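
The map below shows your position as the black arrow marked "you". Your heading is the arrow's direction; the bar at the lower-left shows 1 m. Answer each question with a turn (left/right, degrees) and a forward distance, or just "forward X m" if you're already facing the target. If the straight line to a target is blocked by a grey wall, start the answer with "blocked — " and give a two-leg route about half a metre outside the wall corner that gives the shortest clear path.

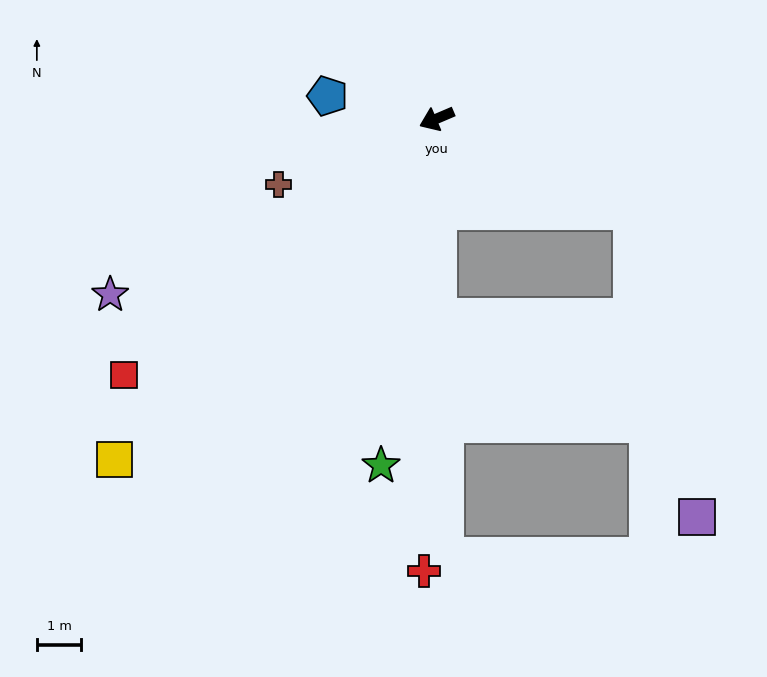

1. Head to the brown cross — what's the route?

forward 3.9 m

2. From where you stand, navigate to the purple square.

blocked — turn left 132°, forward 4.9 m, then turn right 53°, forward 7.1 m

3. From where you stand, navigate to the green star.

turn left 58°, forward 7.9 m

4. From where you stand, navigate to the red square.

turn left 16°, forward 9.1 m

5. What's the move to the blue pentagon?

turn right 35°, forward 2.5 m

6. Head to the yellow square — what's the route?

turn left 24°, forward 10.6 m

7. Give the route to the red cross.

turn left 65°, forward 10.2 m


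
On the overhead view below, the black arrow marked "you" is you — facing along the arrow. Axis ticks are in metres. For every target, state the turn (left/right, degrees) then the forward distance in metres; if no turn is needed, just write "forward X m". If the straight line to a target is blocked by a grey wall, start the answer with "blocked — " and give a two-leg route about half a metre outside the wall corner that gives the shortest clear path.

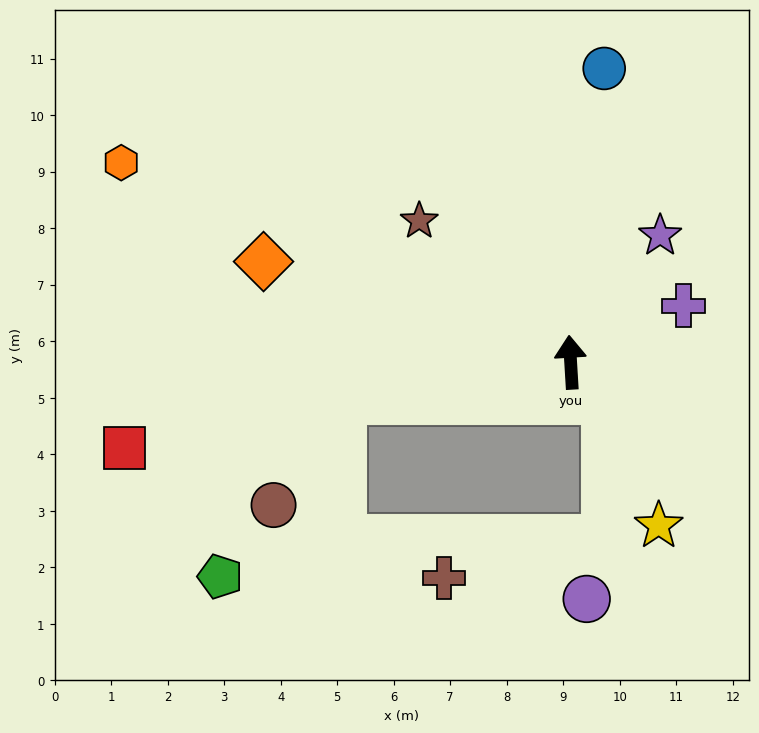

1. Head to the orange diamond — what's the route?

turn left 68°, forward 5.7 m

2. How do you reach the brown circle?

blocked — turn left 96°, forward 4.1 m, then turn left 47°, forward 2.2 m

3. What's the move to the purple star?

turn right 39°, forward 2.7 m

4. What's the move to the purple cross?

turn right 67°, forward 2.2 m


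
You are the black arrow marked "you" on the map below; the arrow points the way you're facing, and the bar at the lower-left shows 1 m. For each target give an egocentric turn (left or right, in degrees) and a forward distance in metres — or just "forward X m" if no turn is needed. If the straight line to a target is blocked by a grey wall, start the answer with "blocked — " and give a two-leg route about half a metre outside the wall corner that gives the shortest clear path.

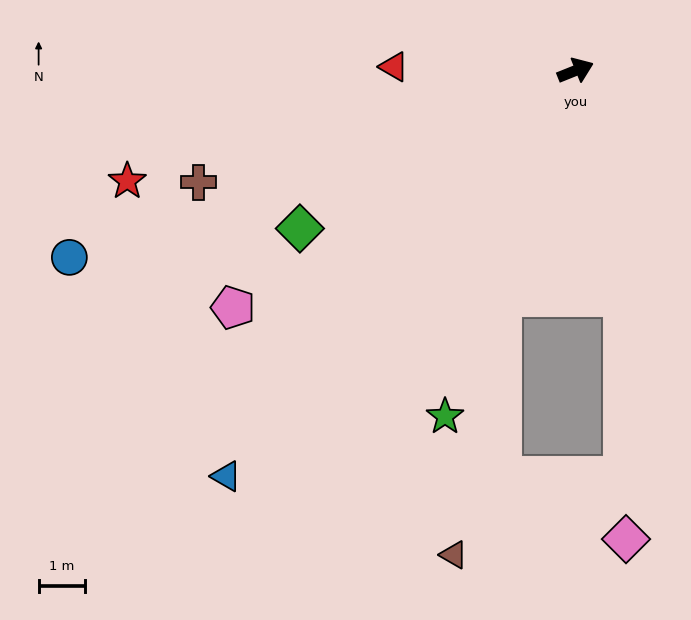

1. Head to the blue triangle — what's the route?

turn right 153°, forward 11.4 m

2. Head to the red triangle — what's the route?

turn left 157°, forward 3.9 m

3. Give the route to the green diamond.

turn right 172°, forward 6.8 m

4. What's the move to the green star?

turn right 133°, forward 7.9 m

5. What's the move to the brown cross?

turn left 175°, forward 8.4 m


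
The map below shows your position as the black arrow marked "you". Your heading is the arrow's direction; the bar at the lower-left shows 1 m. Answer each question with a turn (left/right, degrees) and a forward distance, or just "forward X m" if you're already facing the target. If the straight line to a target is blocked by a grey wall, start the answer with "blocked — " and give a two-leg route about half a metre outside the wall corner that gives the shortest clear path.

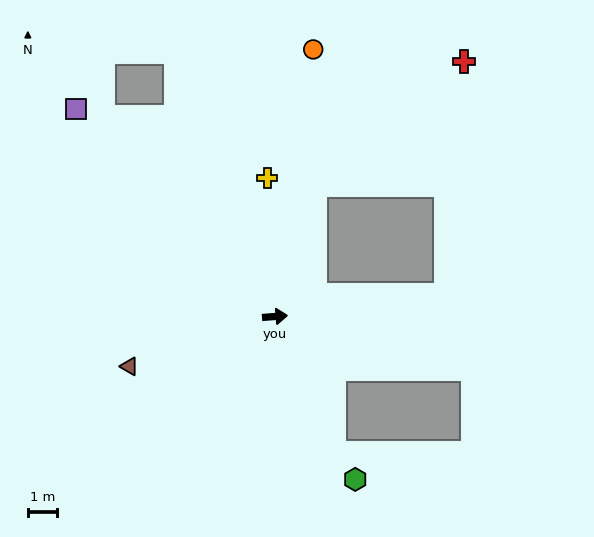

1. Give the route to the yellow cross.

turn left 89°, forward 4.8 m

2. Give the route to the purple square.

turn left 129°, forward 10.0 m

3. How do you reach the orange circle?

turn left 77°, forward 9.4 m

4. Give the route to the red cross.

blocked — turn left 69°, forward 4.8 m, then turn right 34°, forward 6.7 m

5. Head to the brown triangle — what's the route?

turn right 166°, forward 5.3 m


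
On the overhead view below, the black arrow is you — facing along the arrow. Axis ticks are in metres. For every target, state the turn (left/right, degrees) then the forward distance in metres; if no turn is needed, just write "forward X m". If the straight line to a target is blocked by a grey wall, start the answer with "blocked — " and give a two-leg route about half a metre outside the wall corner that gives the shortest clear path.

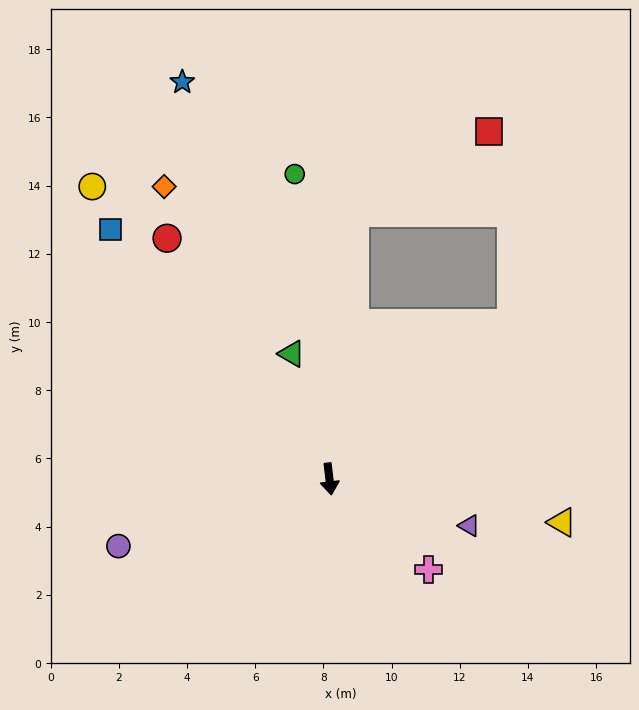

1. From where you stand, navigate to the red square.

blocked — turn left 168°, forward 7.8 m, then turn right 54°, forward 4.6 m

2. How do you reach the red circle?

turn right 153°, forward 8.5 m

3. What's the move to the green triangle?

turn right 170°, forward 3.8 m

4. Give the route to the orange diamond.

turn right 157°, forward 9.9 m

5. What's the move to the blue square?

turn right 146°, forward 9.7 m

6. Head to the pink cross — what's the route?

turn left 41°, forward 3.9 m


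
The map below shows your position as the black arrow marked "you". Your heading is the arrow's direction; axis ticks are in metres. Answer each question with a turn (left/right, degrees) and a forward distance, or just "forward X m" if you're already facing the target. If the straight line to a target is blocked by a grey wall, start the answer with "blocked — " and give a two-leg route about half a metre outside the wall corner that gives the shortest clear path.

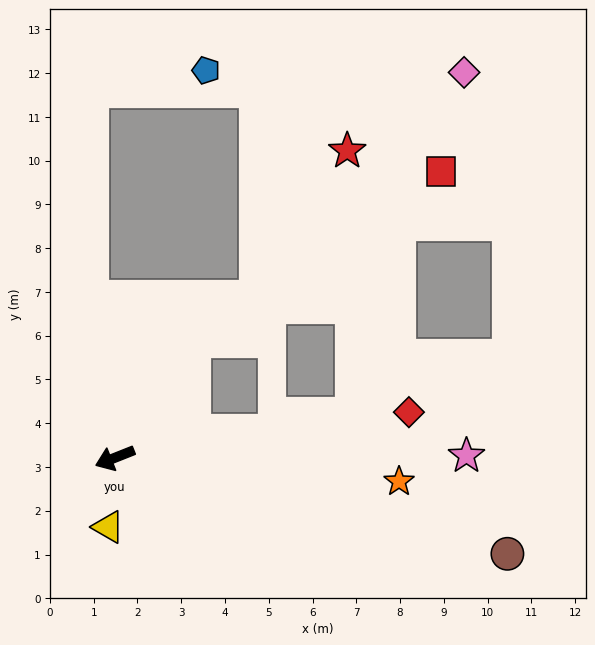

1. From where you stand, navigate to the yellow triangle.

turn left 63°, forward 1.6 m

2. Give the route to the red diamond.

turn left 167°, forward 6.8 m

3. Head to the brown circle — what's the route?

turn left 145°, forward 9.2 m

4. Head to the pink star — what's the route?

turn left 159°, forward 8.0 m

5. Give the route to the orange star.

turn left 154°, forward 6.5 m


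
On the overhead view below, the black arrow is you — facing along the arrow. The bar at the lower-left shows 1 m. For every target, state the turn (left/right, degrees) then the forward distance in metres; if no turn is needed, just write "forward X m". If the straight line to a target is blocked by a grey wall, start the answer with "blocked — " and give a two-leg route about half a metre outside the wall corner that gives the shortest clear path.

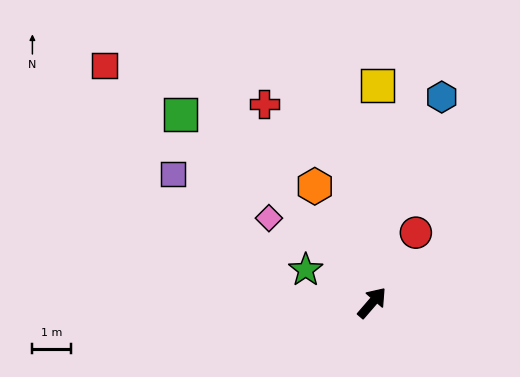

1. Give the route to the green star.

turn left 104°, forward 1.9 m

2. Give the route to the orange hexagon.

turn left 67°, forward 3.3 m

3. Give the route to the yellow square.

turn left 39°, forward 5.6 m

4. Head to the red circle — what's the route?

turn left 9°, forward 2.1 m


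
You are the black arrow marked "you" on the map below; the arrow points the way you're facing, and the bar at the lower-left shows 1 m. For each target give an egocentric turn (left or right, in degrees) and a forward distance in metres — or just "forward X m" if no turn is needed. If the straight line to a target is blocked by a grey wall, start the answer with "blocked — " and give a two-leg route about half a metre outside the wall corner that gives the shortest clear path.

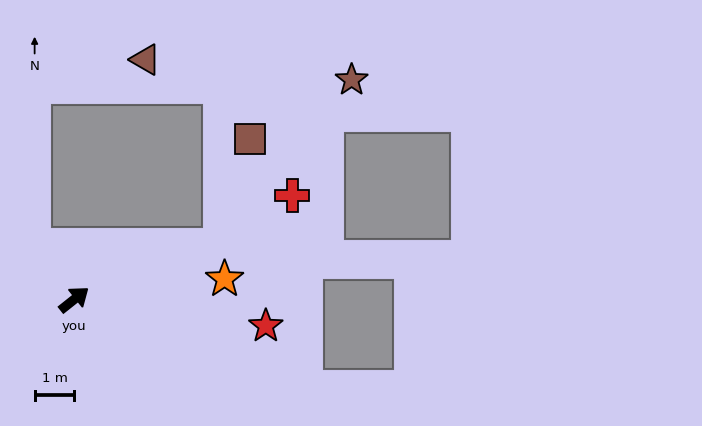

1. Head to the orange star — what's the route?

turn right 31°, forward 3.8 m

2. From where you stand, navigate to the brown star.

blocked — turn right 18°, forward 3.9 m, then turn left 31°, forward 5.3 m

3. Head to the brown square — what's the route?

blocked — turn right 18°, forward 3.9 m, then turn left 54°, forward 2.8 m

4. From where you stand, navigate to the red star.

turn right 46°, forward 4.9 m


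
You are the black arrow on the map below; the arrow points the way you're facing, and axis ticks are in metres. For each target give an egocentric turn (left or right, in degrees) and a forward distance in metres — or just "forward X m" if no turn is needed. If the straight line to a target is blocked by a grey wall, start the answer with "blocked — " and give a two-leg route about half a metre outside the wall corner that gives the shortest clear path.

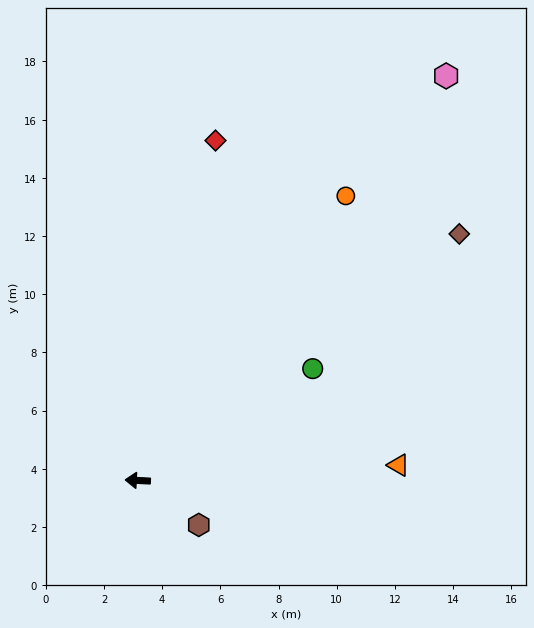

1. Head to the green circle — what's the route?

turn right 145°, forward 7.1 m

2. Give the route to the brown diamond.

turn right 140°, forward 13.9 m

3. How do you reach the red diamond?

turn right 100°, forward 12.0 m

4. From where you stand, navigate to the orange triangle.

turn right 174°, forward 9.0 m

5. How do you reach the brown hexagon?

turn left 147°, forward 2.6 m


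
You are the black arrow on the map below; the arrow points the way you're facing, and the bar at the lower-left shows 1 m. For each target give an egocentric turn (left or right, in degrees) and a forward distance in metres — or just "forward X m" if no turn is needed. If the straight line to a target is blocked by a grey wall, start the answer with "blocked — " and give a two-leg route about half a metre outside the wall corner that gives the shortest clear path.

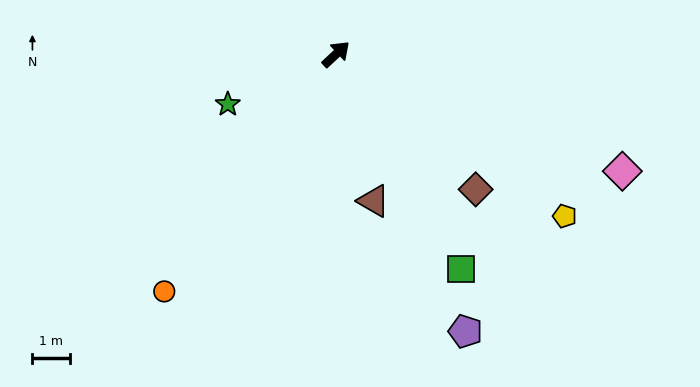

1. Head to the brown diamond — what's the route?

turn right 87°, forward 5.2 m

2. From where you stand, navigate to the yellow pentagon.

turn right 78°, forward 7.5 m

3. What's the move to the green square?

turn right 103°, forward 6.7 m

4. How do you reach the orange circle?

turn right 169°, forward 7.9 m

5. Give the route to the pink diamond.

turn right 65°, forward 8.3 m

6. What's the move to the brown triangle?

turn right 119°, forward 4.1 m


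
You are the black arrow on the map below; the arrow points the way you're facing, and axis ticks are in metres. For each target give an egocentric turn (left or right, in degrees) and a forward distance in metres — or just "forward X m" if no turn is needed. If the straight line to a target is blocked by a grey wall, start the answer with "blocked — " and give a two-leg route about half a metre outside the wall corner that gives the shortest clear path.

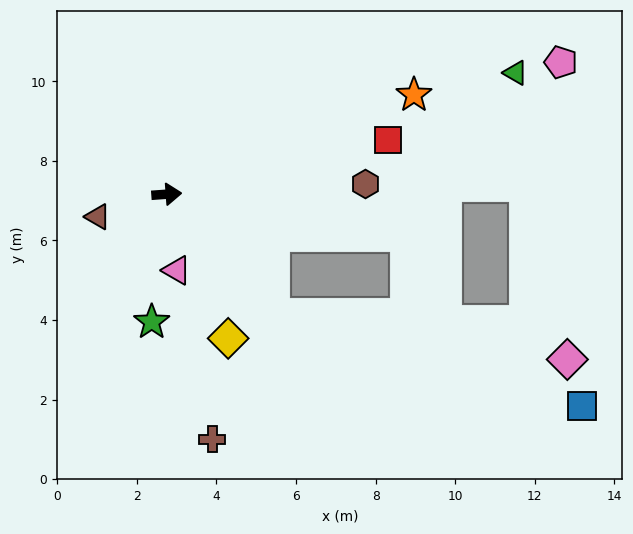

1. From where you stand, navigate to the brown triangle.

turn right 166°, forward 1.8 m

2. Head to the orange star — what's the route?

turn left 18°, forward 6.7 m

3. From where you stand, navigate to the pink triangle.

turn right 87°, forward 1.9 m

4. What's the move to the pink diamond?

blocked — turn right 53°, forward 4.0 m, then turn left 40°, forward 7.5 m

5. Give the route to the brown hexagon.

forward 5.0 m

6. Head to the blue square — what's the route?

blocked — turn right 53°, forward 4.0 m, then turn left 32°, forward 8.1 m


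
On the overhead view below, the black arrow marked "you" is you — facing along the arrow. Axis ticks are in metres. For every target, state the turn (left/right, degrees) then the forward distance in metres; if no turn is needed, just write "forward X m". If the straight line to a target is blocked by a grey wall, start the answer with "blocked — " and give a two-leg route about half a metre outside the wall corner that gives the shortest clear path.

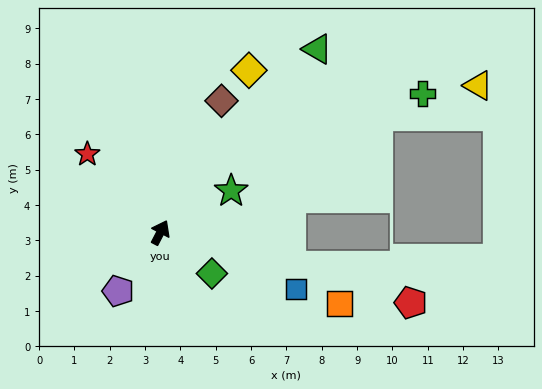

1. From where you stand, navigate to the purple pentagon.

turn left 172°, forward 2.0 m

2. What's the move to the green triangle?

turn right 13°, forward 6.8 m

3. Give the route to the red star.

turn left 71°, forward 3.0 m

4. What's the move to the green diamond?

turn right 101°, forward 1.9 m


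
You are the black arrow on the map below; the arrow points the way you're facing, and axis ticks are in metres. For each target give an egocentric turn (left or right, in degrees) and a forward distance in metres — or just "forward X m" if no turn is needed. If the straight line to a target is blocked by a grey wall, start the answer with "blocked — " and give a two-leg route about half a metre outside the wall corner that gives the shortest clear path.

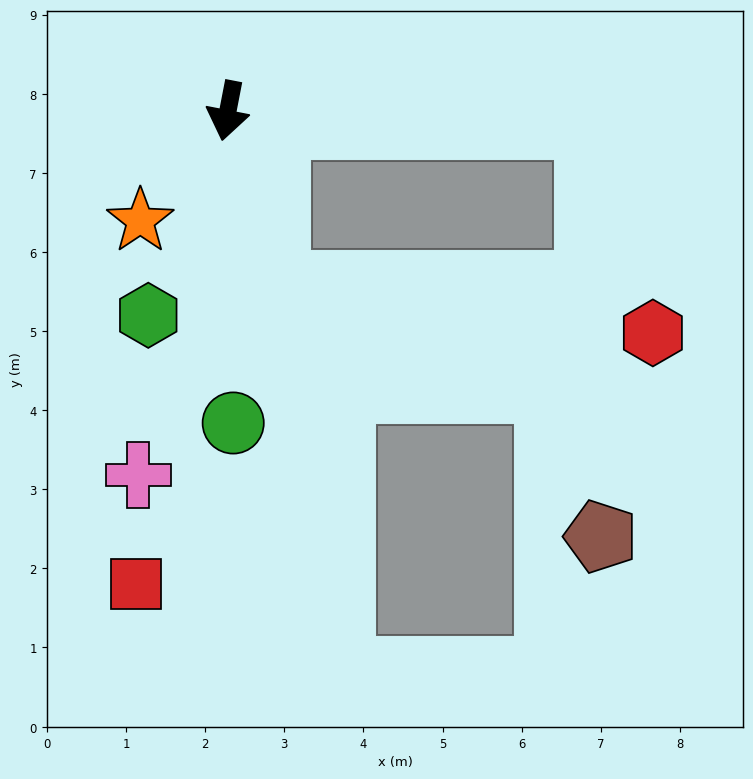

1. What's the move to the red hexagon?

blocked — turn left 26°, forward 2.3 m, then turn left 68°, forward 4.8 m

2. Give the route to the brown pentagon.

blocked — turn left 99°, forward 4.6 m, then turn right 86°, forward 5.2 m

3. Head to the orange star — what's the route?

turn right 28°, forward 1.8 m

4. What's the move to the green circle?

turn left 12°, forward 3.9 m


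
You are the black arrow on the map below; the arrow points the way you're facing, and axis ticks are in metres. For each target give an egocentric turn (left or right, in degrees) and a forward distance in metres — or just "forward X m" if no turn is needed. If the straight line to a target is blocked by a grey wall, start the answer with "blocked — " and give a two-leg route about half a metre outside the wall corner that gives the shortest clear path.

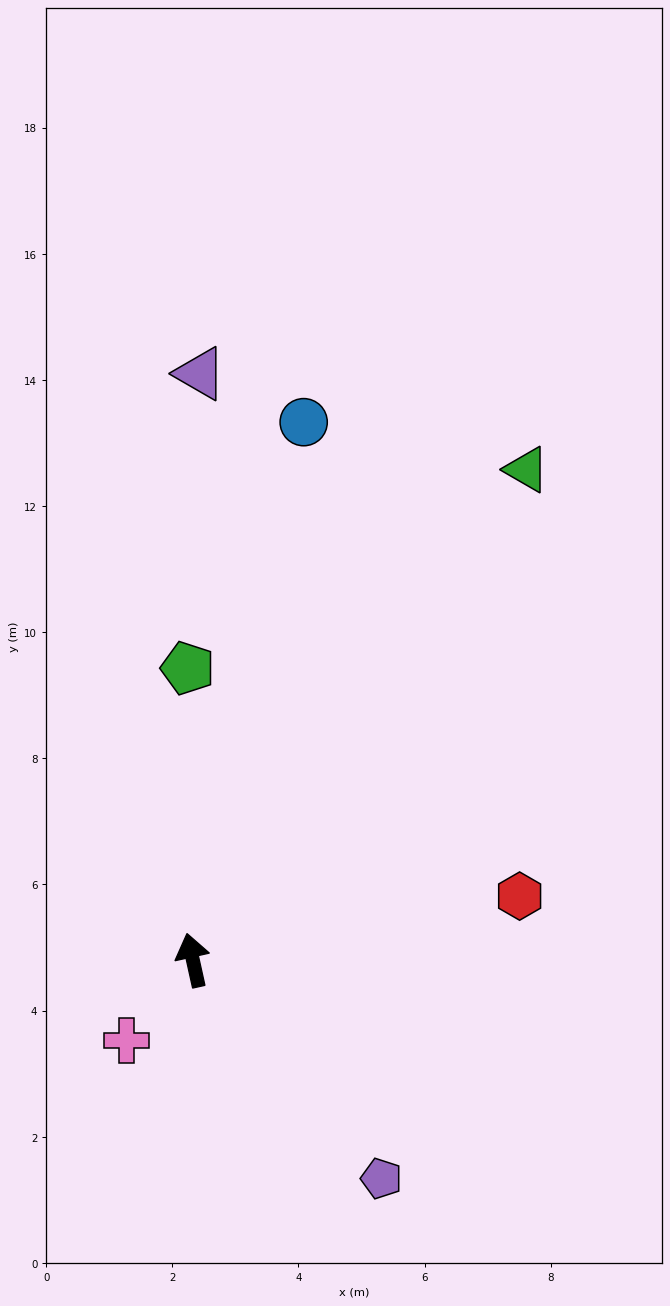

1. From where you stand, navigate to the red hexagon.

turn right 91°, forward 5.3 m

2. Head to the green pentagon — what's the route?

turn right 11°, forward 4.6 m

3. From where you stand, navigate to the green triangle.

turn right 47°, forward 9.4 m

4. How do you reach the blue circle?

turn right 24°, forward 8.7 m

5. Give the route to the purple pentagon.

turn right 152°, forward 4.6 m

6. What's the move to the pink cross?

turn left 128°, forward 1.7 m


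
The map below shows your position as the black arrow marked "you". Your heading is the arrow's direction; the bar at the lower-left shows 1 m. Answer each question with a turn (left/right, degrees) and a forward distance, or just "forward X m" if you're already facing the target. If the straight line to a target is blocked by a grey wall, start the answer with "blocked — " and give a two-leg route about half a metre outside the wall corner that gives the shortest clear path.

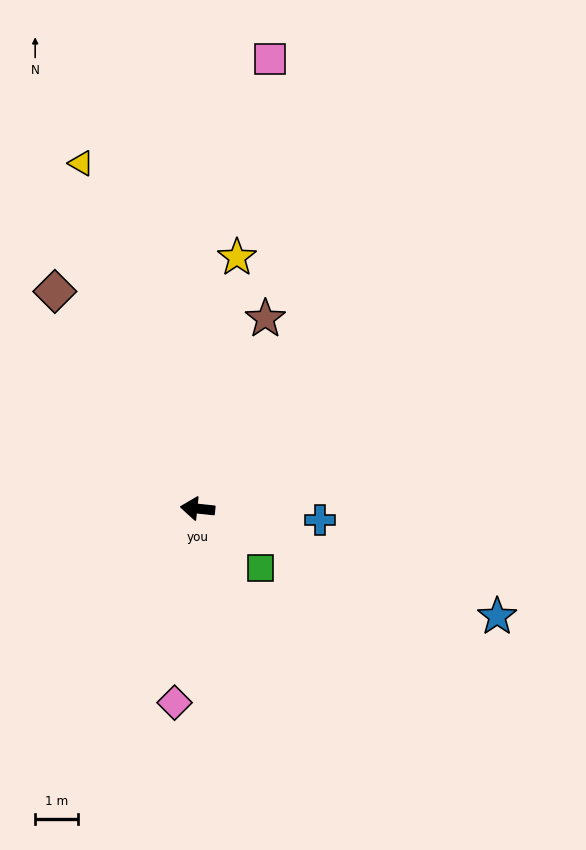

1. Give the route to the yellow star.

turn right 93°, forward 6.0 m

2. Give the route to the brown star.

turn right 104°, forward 4.7 m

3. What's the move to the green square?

turn left 143°, forward 2.0 m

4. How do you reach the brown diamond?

turn right 51°, forward 6.1 m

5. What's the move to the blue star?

turn left 166°, forward 7.5 m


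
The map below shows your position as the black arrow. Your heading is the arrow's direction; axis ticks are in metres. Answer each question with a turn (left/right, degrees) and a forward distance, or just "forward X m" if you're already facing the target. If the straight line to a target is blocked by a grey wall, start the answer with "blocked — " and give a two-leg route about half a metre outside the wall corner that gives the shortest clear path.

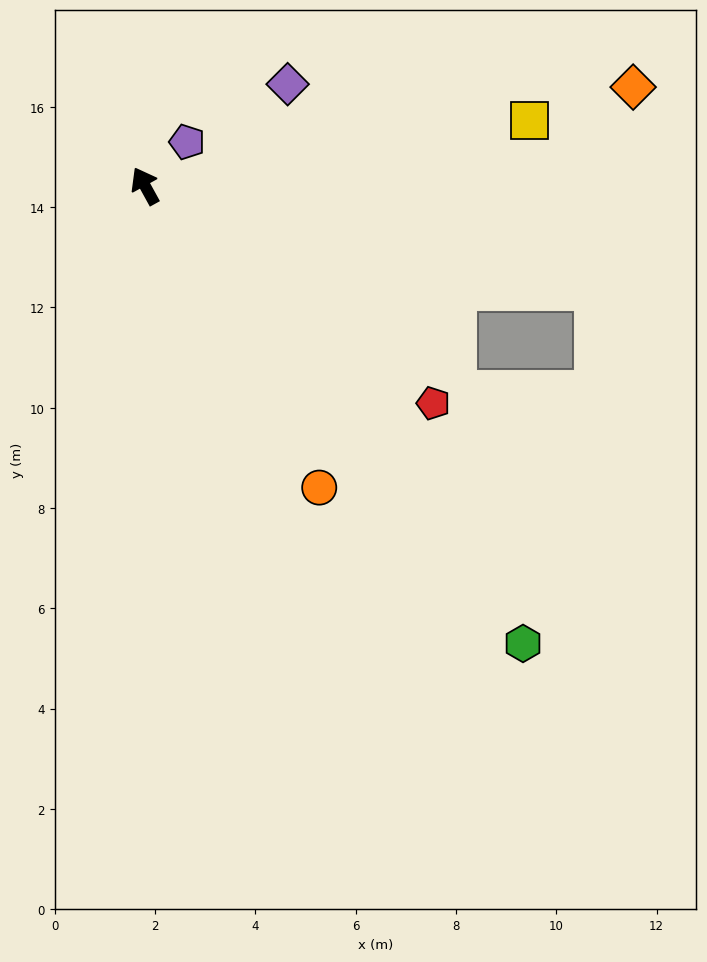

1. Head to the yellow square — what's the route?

turn right 109°, forward 7.8 m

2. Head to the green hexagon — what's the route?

turn right 169°, forward 11.8 m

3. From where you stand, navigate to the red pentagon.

turn right 156°, forward 7.2 m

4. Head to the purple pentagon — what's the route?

turn right 73°, forward 1.2 m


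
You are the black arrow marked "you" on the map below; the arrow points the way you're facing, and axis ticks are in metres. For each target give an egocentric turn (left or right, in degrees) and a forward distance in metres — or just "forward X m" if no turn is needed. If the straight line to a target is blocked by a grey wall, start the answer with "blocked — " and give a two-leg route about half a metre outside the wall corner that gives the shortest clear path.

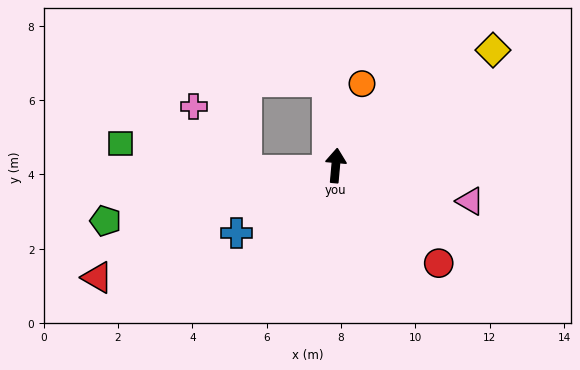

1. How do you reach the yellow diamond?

turn right 49°, forward 5.2 m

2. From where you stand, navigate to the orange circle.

turn right 13°, forward 2.3 m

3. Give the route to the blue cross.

turn left 129°, forward 3.2 m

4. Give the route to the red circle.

turn right 128°, forward 3.8 m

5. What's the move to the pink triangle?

turn right 100°, forward 3.7 m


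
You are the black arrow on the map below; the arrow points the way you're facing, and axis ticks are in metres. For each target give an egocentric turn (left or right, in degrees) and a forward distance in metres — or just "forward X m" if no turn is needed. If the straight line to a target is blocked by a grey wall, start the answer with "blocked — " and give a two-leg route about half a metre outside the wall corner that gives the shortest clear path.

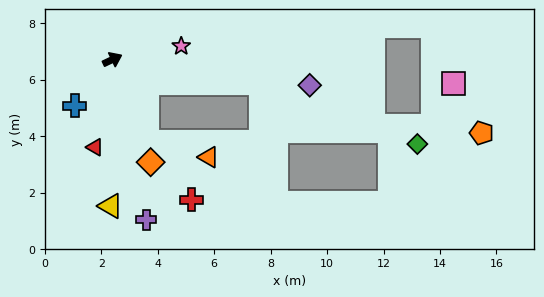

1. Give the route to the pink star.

turn right 14°, forward 2.5 m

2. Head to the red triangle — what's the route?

turn right 127°, forward 3.2 m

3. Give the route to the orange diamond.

turn right 95°, forward 3.9 m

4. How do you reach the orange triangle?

blocked — turn right 92°, forward 3.2 m, then turn left 53°, forward 2.2 m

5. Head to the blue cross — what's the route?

turn right 155°, forward 2.1 m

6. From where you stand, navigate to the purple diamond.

turn right 33°, forward 7.1 m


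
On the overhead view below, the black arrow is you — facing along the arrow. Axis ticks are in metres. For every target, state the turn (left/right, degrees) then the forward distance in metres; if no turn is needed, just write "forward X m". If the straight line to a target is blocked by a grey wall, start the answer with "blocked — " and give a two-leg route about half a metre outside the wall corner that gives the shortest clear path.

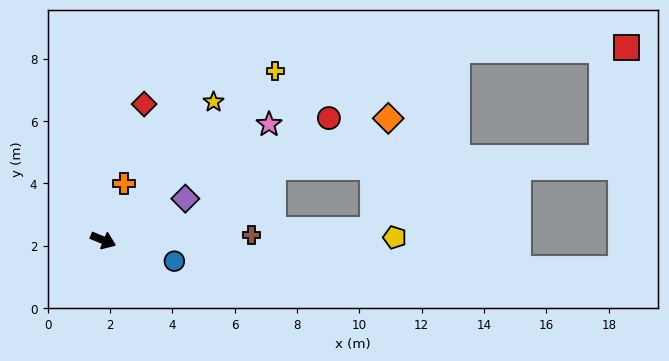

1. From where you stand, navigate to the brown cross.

turn left 24°, forward 4.8 m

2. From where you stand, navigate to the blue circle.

turn left 6°, forward 2.4 m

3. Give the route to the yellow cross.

turn left 67°, forward 7.8 m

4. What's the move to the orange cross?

turn left 92°, forward 1.9 m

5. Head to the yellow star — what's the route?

turn left 74°, forward 5.7 m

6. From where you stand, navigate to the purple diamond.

turn left 49°, forward 3.0 m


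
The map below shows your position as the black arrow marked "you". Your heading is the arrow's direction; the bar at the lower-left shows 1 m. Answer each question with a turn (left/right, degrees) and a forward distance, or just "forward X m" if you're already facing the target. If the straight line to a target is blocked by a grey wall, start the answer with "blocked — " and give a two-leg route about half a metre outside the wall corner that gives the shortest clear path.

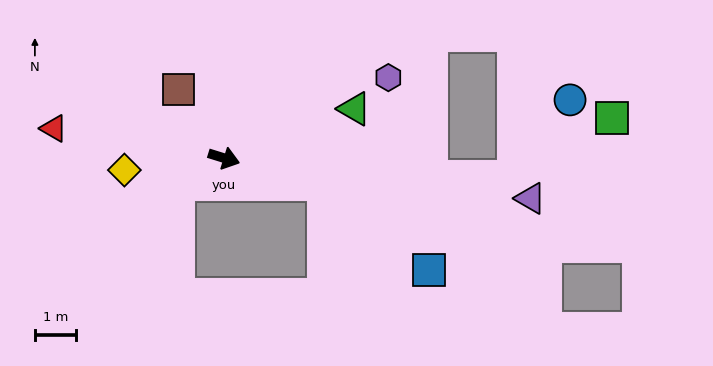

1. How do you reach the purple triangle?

turn left 10°, forward 7.6 m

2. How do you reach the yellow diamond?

turn right 156°, forward 2.5 m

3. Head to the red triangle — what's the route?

turn right 173°, forward 4.3 m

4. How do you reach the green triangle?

turn left 38°, forward 3.4 m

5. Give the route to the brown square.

turn left 141°, forward 2.0 m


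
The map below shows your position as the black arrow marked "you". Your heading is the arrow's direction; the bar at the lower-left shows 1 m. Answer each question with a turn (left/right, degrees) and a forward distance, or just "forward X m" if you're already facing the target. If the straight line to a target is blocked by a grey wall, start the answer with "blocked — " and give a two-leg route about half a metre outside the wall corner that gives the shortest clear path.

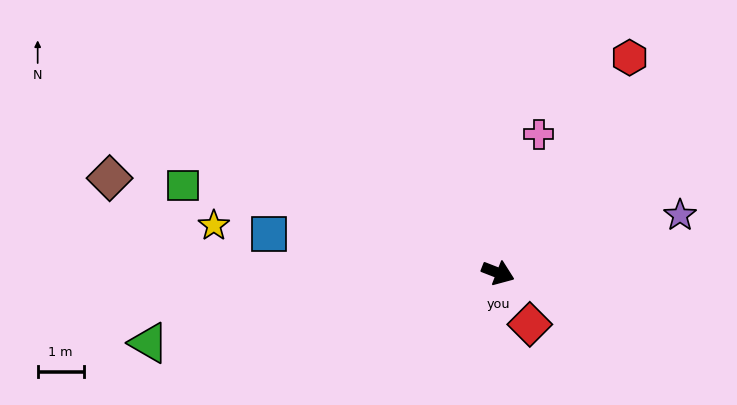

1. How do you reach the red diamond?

turn right 37°, forward 1.3 m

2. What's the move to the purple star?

turn left 39°, forward 4.2 m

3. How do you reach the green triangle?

turn right 147°, forward 7.8 m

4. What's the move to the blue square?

turn right 168°, forward 5.1 m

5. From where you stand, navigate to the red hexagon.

turn left 80°, forward 5.5 m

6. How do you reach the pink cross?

turn left 95°, forward 3.2 m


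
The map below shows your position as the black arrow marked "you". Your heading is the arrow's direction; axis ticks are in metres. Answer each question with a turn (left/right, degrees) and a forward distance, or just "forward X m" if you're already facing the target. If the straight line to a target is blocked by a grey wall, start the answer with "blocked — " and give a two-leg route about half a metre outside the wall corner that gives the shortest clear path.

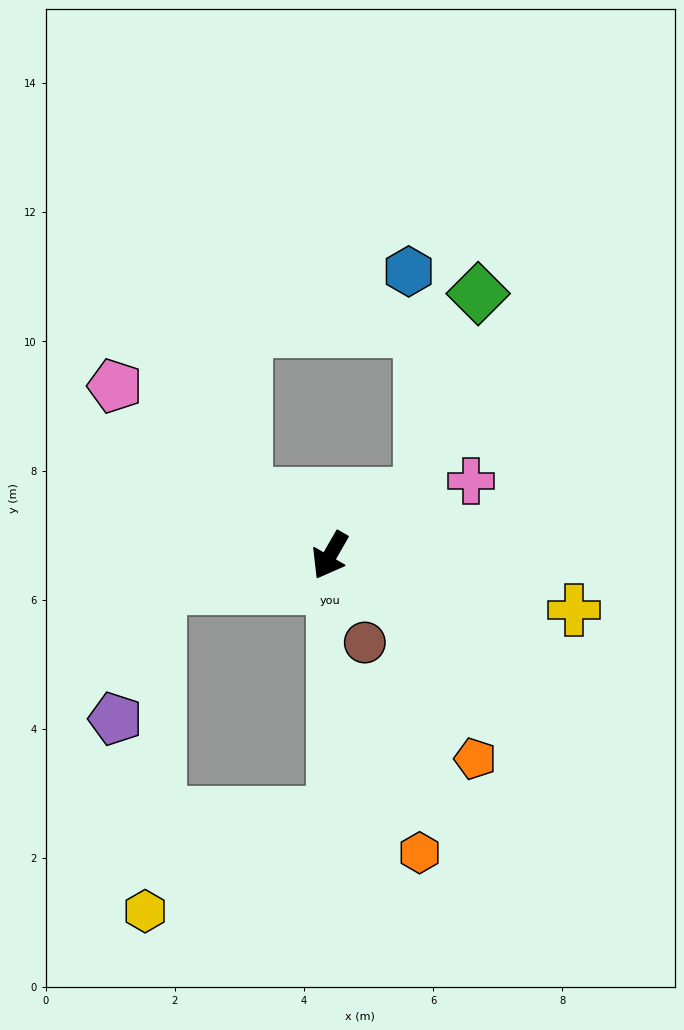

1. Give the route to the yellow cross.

turn left 107°, forward 3.9 m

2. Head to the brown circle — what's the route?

turn left 52°, forward 1.5 m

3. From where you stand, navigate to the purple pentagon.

blocked — turn right 50°, forward 2.7 m, then turn left 62°, forward 2.1 m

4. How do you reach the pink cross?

turn left 148°, forward 2.5 m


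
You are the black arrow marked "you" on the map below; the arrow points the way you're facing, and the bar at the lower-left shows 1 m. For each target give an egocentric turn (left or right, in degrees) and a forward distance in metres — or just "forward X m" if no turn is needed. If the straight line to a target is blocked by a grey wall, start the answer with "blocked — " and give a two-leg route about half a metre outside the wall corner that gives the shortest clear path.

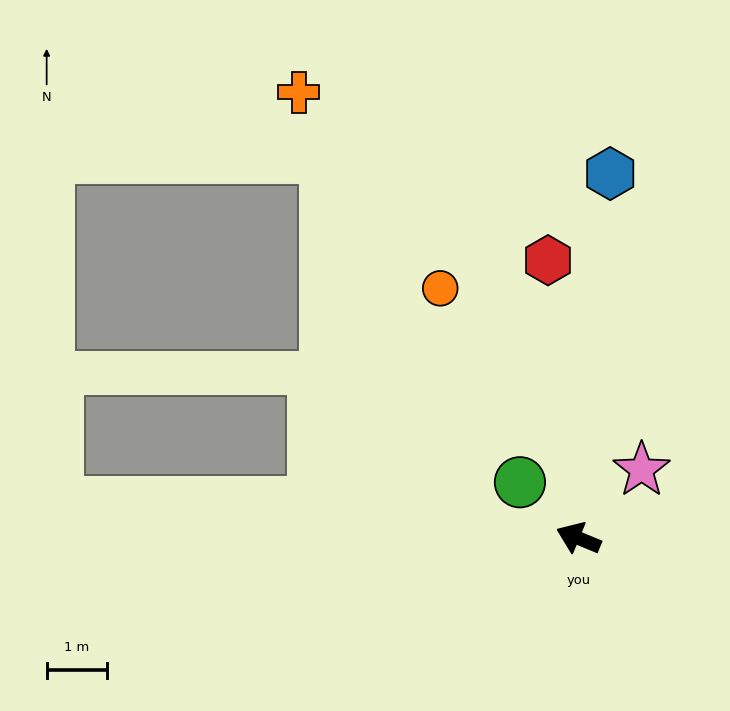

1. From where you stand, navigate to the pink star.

turn right 110°, forward 1.5 m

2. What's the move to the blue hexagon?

turn right 73°, forward 6.1 m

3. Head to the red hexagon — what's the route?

turn right 61°, forward 4.6 m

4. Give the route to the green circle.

turn right 21°, forward 1.3 m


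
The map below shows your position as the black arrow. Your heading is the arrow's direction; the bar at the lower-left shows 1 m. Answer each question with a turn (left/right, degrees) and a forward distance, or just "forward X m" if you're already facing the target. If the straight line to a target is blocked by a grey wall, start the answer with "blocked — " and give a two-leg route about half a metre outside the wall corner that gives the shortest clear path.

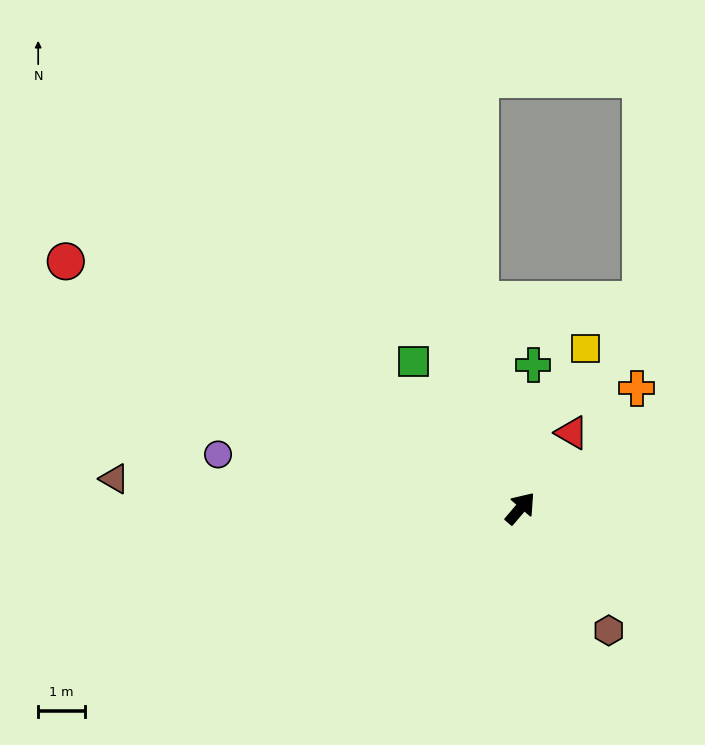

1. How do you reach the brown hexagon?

turn right 104°, forward 3.2 m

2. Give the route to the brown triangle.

turn left 126°, forward 8.7 m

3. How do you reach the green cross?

turn left 35°, forward 3.1 m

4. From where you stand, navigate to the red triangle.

turn left 6°, forward 2.0 m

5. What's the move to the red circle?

turn left 102°, forward 11.1 m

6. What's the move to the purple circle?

turn left 120°, forward 6.6 m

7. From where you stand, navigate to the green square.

turn left 76°, forward 3.9 m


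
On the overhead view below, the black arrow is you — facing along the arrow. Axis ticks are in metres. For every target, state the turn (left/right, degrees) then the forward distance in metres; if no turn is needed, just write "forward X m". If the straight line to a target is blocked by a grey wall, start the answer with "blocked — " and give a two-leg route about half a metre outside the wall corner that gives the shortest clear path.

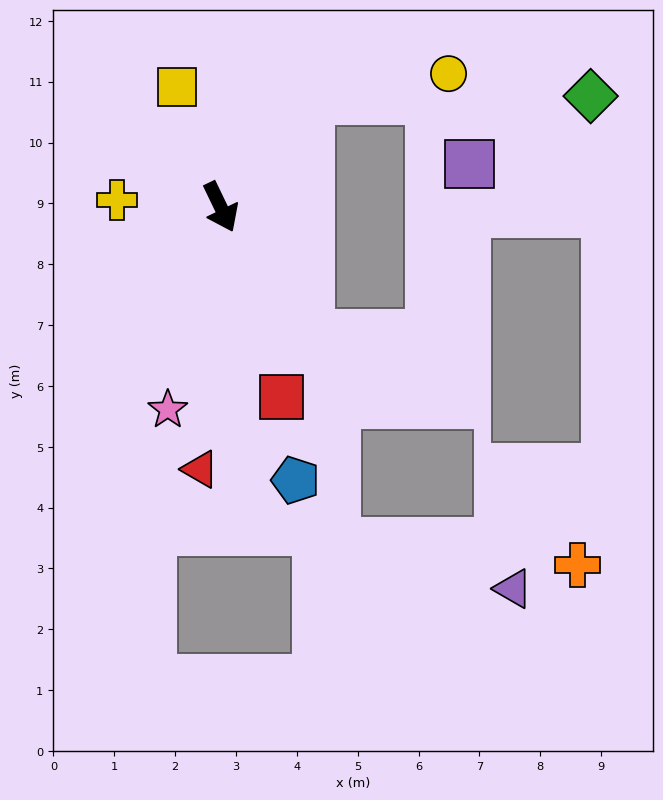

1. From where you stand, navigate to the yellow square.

turn left 174°, forward 2.1 m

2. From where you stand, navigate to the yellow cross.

turn right 120°, forward 1.7 m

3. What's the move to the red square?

turn right 8°, forward 3.3 m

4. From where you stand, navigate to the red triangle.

turn right 30°, forward 4.3 m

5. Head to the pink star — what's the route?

turn right 40°, forward 3.4 m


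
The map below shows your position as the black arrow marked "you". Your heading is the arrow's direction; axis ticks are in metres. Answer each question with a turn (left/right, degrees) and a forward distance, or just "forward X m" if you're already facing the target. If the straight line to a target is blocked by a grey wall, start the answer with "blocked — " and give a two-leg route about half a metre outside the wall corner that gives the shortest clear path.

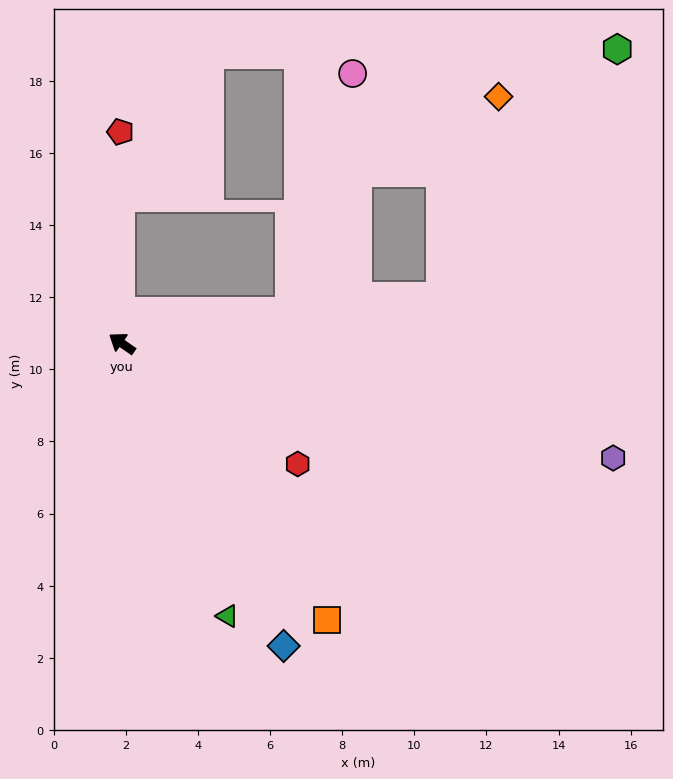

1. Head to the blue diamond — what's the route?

turn left 153°, forward 9.5 m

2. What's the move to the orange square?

turn left 161°, forward 9.6 m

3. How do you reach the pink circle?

blocked — turn right 135°, forward 4.7 m, then turn left 65°, forward 6.8 m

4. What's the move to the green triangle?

turn left 146°, forward 8.1 m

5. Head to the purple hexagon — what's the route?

turn right 158°, forward 14.0 m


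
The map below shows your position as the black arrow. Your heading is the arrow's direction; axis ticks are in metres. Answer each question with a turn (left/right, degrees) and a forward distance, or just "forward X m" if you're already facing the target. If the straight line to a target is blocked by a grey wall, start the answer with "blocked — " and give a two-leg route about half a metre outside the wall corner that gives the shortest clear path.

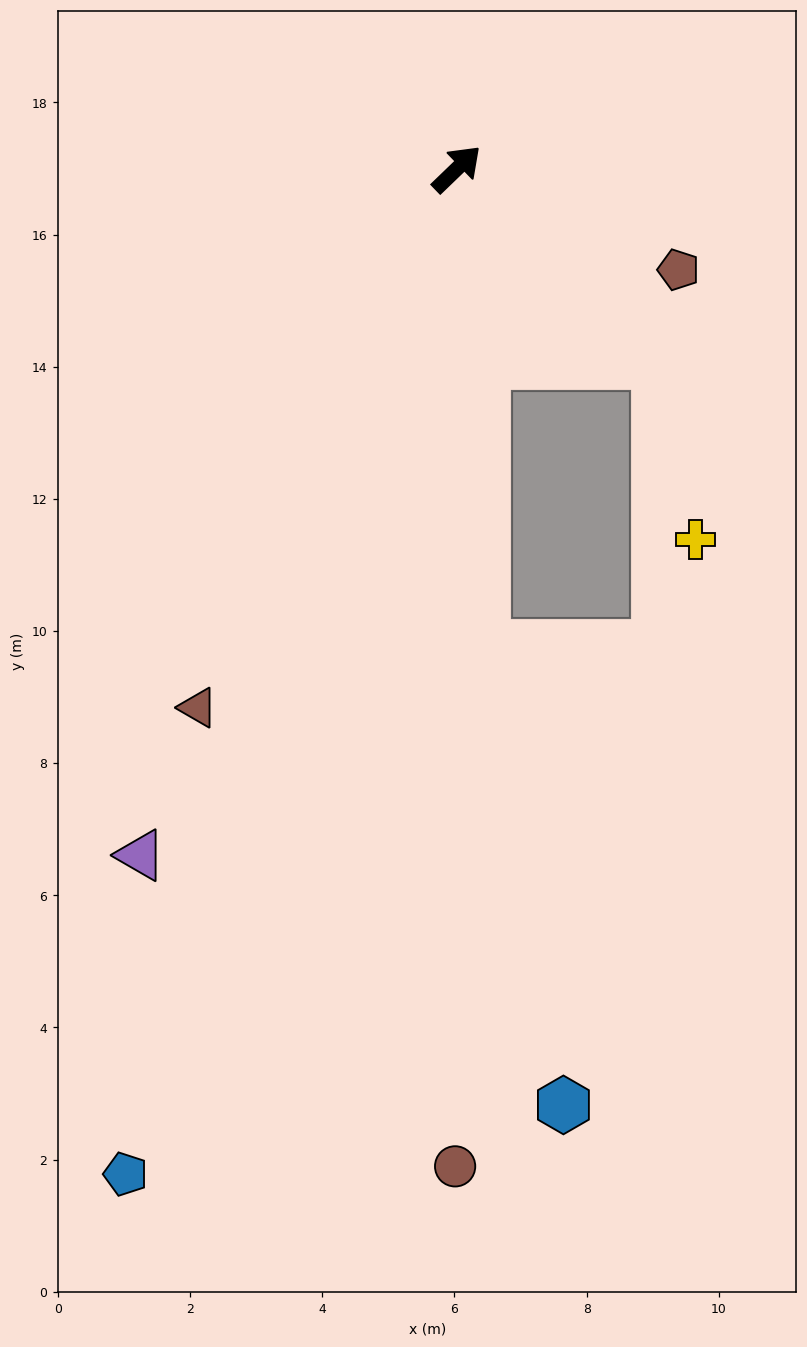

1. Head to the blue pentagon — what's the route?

turn right 152°, forward 16.0 m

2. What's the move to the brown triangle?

turn right 160°, forward 9.0 m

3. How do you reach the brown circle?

turn right 134°, forward 15.1 m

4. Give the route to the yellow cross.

blocked — turn right 87°, forward 4.2 m, then turn right 36°, forward 2.8 m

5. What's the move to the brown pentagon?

turn right 68°, forward 3.7 m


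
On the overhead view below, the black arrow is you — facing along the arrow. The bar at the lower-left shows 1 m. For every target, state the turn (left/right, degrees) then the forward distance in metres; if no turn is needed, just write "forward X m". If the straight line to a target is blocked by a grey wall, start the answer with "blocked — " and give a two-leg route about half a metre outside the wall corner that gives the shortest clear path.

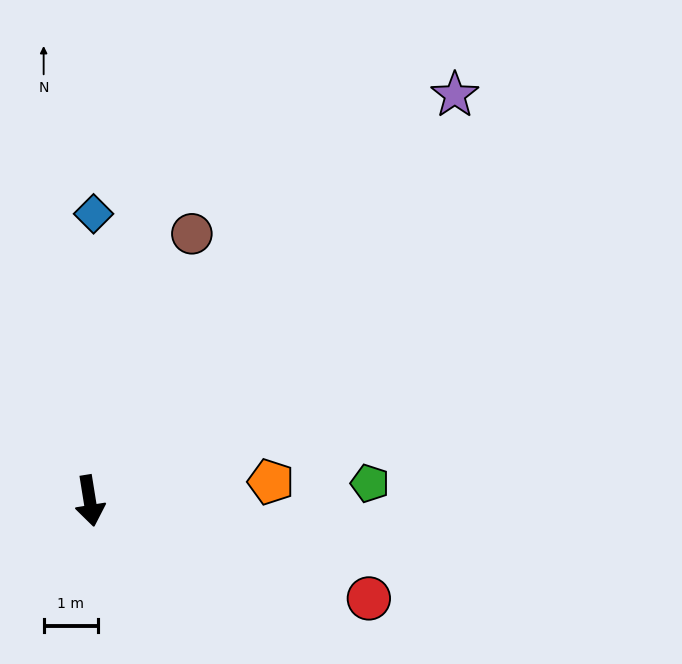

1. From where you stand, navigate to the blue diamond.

turn left 170°, forward 5.3 m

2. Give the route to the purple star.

turn left 129°, forward 10.1 m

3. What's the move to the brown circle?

turn left 150°, forward 5.3 m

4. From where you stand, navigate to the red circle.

turn left 62°, forward 5.5 m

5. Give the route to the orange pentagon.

turn left 87°, forward 3.4 m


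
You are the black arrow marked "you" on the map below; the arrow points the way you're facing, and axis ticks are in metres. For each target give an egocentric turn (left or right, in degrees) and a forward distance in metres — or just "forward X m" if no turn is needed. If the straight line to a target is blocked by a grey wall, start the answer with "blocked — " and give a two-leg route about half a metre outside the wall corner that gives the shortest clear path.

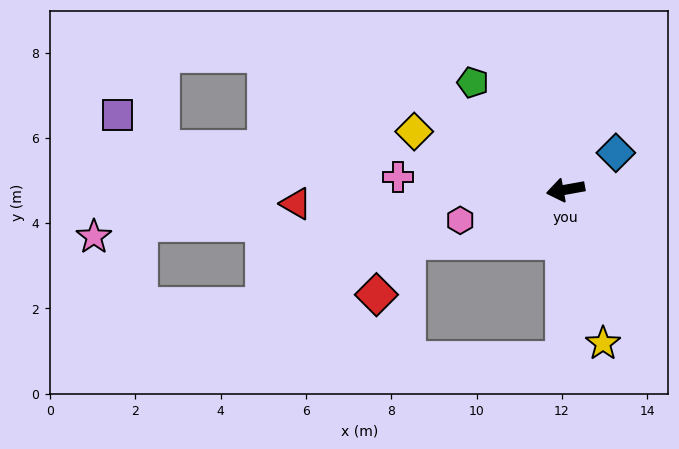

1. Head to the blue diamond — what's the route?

turn right 154°, forward 1.5 m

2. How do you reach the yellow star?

turn left 93°, forward 3.7 m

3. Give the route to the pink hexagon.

turn left 6°, forward 2.6 m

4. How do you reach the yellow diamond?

turn right 31°, forward 3.8 m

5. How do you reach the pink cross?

turn right 15°, forward 3.9 m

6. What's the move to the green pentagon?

turn right 59°, forward 3.3 m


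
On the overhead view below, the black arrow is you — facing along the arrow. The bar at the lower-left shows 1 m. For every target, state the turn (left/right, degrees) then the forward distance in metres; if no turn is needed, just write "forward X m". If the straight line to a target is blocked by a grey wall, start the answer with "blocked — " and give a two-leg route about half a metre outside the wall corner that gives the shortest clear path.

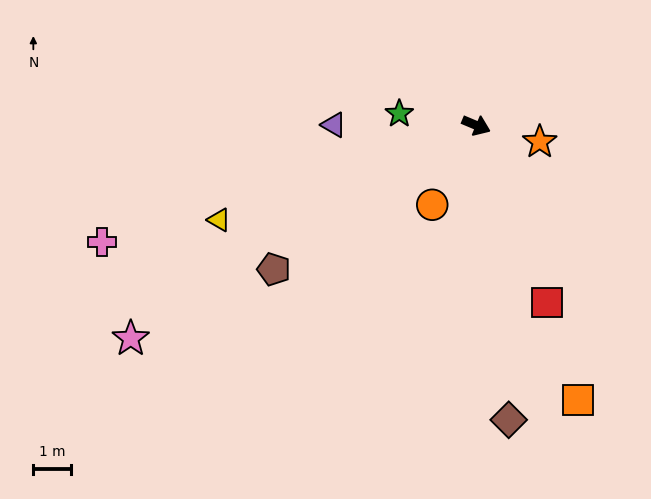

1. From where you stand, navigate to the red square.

turn right 46°, forward 5.1 m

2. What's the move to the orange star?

turn left 8°, forward 1.8 m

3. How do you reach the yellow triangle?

turn right 137°, forward 7.4 m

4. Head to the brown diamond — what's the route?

turn right 61°, forward 7.9 m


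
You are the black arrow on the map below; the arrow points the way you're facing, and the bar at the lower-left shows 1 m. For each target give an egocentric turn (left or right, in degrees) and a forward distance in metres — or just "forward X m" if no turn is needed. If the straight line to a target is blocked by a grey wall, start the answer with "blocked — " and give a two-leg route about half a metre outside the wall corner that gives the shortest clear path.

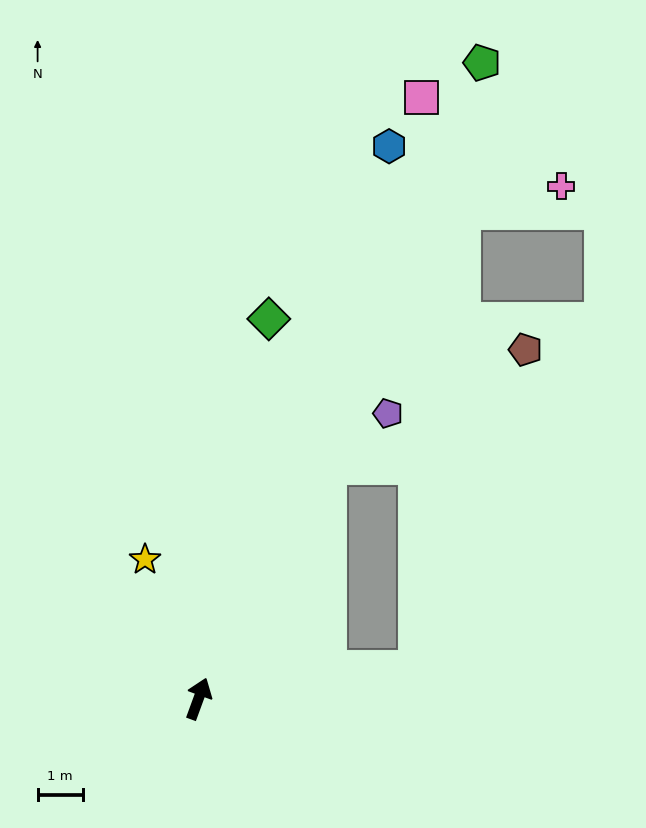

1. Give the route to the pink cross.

blocked — turn right 8°, forward 12.3 m, then turn right 48°, forward 2.3 m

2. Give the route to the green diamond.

turn left 10°, forward 8.6 m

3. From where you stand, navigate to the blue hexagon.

forward 13.0 m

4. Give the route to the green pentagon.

turn right 4°, forward 15.5 m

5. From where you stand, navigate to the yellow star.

turn left 41°, forward 3.3 m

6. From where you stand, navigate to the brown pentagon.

blocked — turn right 62°, forward 4.9 m, then turn left 63°, forward 7.5 m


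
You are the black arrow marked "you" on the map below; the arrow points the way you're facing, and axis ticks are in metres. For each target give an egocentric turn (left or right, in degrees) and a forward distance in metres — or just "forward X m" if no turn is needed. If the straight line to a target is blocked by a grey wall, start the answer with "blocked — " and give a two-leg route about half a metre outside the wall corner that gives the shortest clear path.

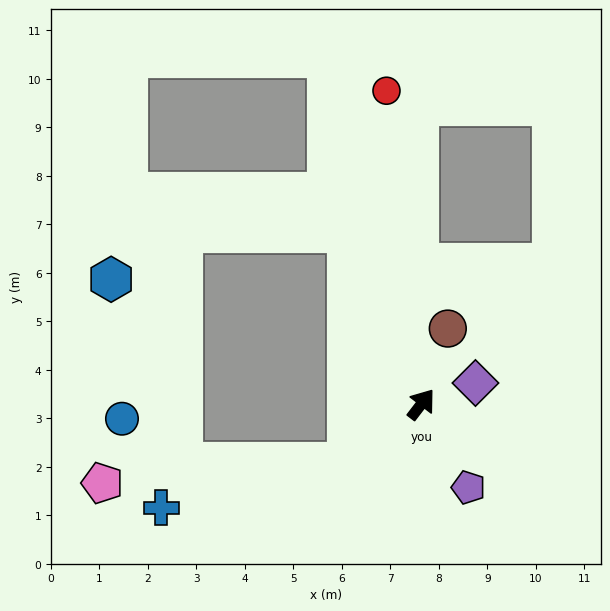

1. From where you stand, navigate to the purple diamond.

turn right 31°, forward 1.2 m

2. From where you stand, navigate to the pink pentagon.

blocked — turn left 166°, forward 1.9 m, then turn right 34°, forward 5.1 m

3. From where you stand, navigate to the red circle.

turn left 44°, forward 6.5 m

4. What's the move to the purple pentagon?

turn right 113°, forward 2.0 m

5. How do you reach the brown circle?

turn left 18°, forward 1.7 m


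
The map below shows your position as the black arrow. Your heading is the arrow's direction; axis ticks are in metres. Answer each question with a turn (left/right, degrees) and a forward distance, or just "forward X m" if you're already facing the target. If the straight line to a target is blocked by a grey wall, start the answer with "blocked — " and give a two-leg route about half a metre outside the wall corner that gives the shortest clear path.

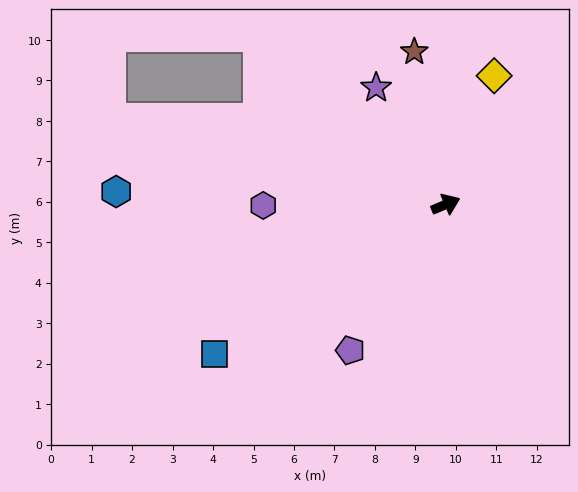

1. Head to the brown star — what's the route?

turn left 79°, forward 3.9 m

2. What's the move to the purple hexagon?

turn left 157°, forward 4.5 m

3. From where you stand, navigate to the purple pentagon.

turn right 146°, forward 4.3 m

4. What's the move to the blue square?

turn right 170°, forward 6.8 m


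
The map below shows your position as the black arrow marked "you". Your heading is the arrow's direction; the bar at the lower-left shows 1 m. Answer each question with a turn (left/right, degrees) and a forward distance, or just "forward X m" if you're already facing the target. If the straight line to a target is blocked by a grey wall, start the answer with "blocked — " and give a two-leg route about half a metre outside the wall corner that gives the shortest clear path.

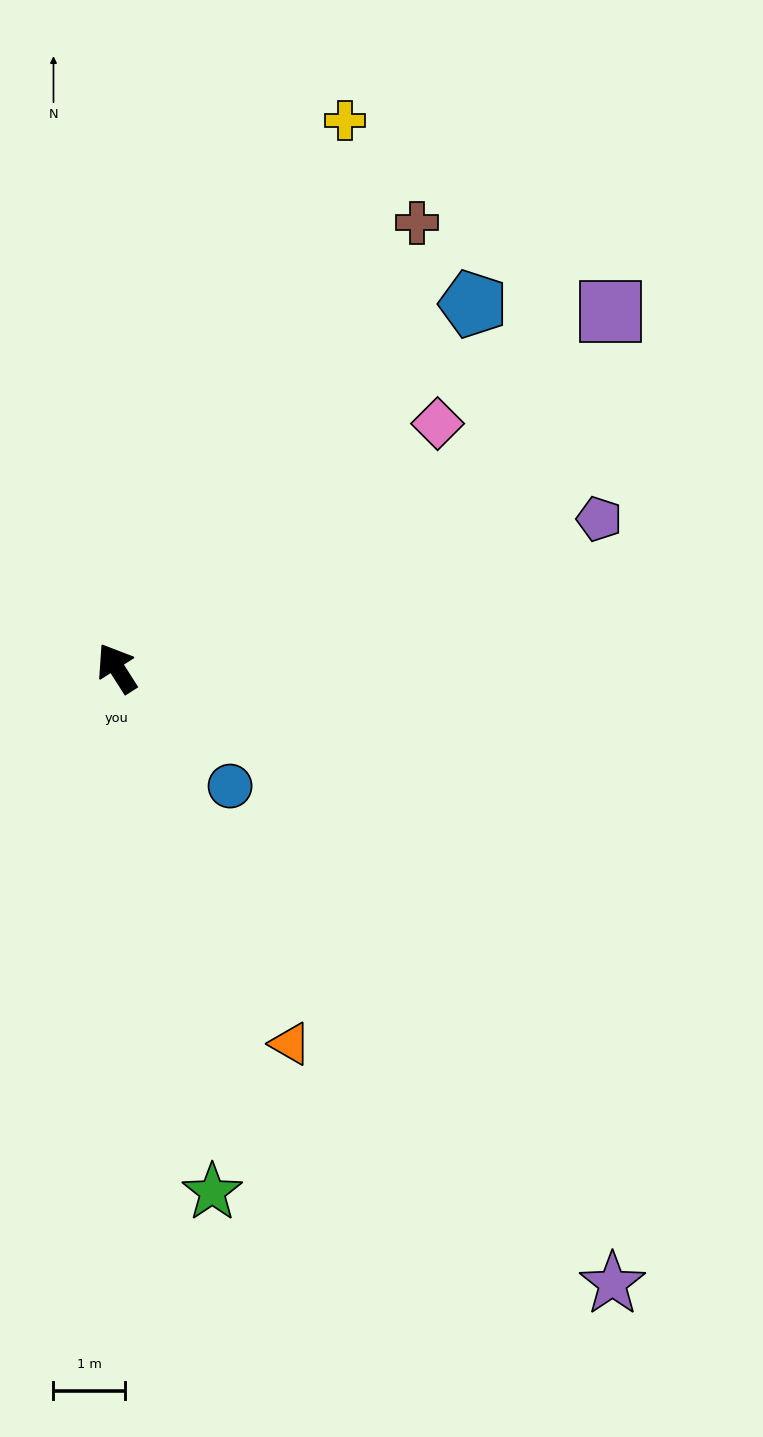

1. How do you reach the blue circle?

turn right 169°, forward 2.3 m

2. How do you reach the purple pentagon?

turn right 105°, forward 7.0 m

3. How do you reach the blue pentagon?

turn right 77°, forward 7.1 m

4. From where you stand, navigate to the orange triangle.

turn left 172°, forward 5.8 m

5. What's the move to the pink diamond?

turn right 85°, forward 5.6 m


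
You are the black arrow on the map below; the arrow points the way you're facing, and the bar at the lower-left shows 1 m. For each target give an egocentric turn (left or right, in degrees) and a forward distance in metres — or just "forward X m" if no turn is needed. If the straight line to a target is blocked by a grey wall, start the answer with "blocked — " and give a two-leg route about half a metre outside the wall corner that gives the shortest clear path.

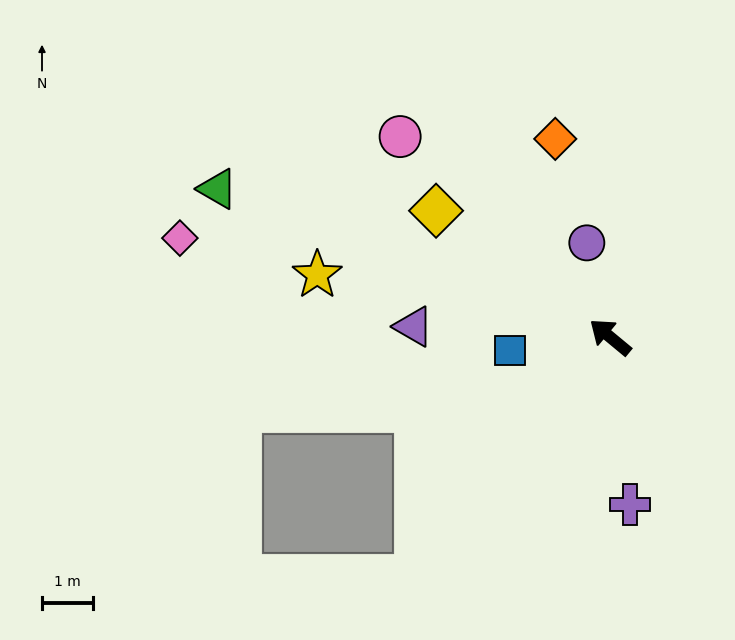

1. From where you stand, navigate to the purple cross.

turn left 136°, forward 3.3 m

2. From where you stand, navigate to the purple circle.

turn right 36°, forward 1.9 m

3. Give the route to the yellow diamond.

turn left 4°, forward 4.2 m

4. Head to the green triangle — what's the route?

turn left 19°, forward 8.1 m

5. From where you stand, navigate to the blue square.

turn left 47°, forward 2.0 m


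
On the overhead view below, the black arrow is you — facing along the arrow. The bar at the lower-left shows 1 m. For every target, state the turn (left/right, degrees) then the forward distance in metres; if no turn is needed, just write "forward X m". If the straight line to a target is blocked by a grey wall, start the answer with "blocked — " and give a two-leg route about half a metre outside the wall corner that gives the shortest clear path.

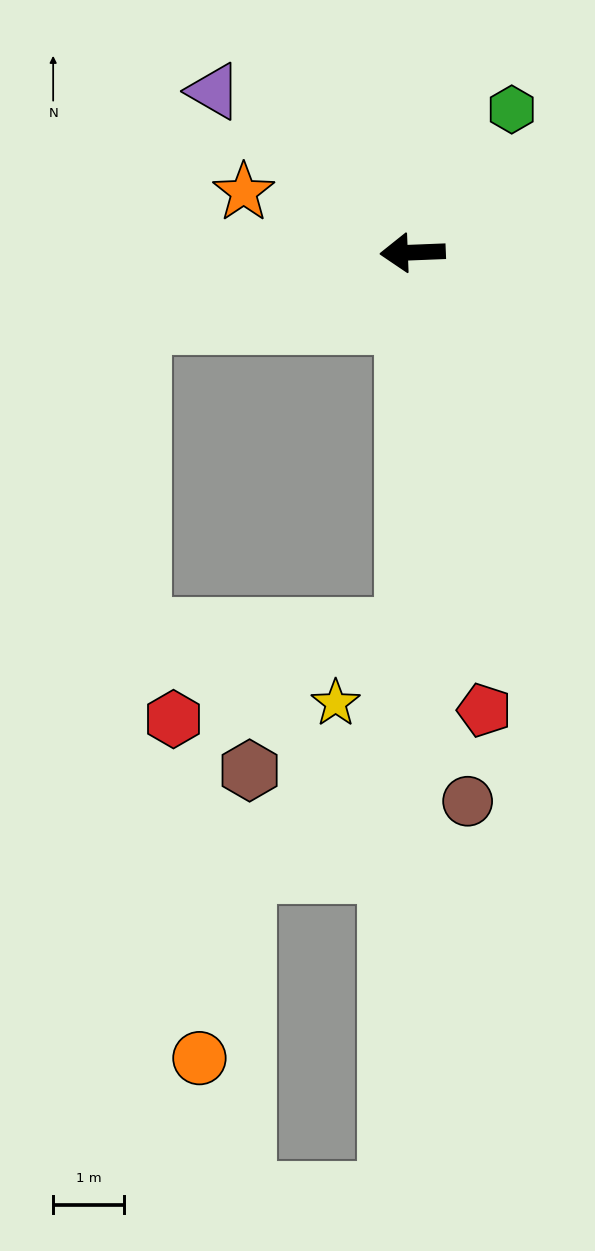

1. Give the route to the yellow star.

blocked — turn left 86°, forward 5.3 m, then turn right 41°, forward 1.4 m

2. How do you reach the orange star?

turn right 22°, forward 2.5 m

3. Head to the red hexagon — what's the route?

blocked — turn left 86°, forward 5.3 m, then turn right 67°, forward 3.5 m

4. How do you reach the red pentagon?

turn left 97°, forward 6.5 m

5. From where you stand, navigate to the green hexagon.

turn right 127°, forward 2.5 m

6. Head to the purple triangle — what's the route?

turn right 41°, forward 3.6 m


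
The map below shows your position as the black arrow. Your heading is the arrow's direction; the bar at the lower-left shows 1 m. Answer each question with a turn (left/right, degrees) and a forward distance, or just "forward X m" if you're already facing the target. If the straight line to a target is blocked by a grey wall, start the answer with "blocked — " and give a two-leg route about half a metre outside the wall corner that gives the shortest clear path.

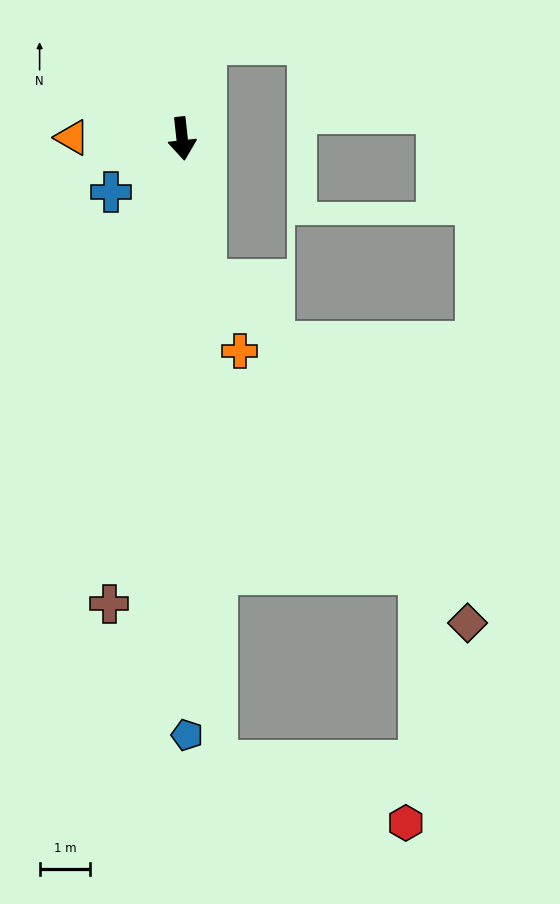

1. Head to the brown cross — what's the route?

turn right 15°, forward 9.3 m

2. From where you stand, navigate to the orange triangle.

turn right 97°, forward 2.2 m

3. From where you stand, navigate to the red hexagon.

blocked — turn right 3°, forward 12.3 m, then turn left 69°, forward 3.9 m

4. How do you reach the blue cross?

turn right 59°, forward 1.8 m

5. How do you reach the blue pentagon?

turn right 6°, forward 11.8 m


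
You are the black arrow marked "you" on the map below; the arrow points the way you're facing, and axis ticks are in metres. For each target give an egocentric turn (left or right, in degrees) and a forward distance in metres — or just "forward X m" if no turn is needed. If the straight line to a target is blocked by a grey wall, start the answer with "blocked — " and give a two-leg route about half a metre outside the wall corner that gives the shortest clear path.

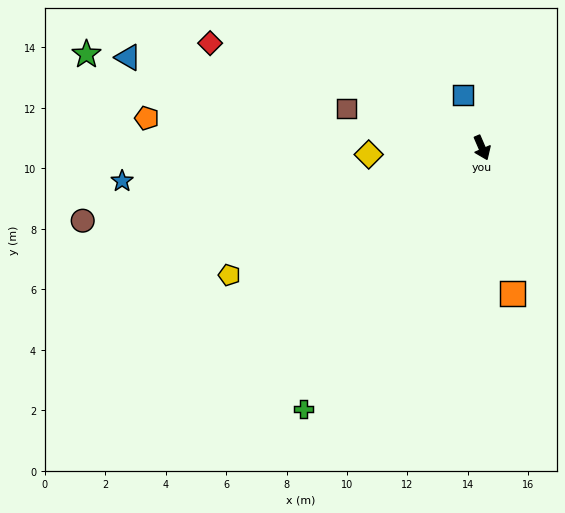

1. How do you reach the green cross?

turn right 58°, forward 10.5 m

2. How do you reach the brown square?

turn right 130°, forward 4.7 m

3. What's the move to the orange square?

turn right 12°, forward 4.9 m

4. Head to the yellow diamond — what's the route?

turn right 110°, forward 3.8 m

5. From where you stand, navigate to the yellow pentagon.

turn right 87°, forward 9.4 m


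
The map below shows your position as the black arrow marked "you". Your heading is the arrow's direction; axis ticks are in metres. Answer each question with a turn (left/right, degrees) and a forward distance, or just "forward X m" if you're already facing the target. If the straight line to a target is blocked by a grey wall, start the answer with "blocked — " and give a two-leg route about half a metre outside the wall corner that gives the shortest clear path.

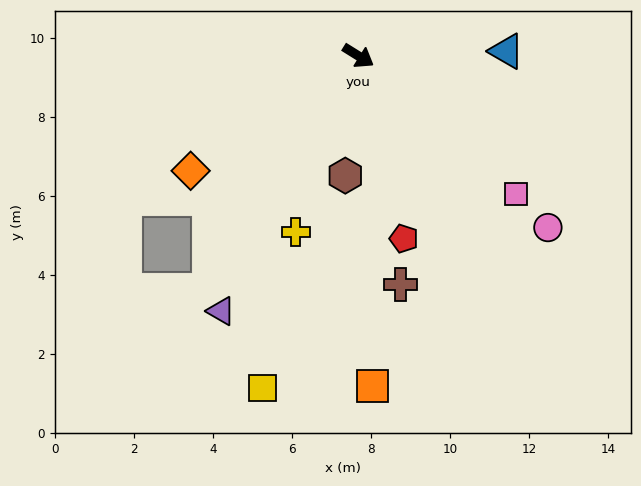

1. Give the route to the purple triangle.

turn right 86°, forward 7.3 m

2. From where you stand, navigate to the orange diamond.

turn right 114°, forward 5.1 m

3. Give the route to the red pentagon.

turn right 44°, forward 4.8 m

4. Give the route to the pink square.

turn right 9°, forward 5.3 m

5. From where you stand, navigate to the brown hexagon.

turn right 64°, forward 3.0 m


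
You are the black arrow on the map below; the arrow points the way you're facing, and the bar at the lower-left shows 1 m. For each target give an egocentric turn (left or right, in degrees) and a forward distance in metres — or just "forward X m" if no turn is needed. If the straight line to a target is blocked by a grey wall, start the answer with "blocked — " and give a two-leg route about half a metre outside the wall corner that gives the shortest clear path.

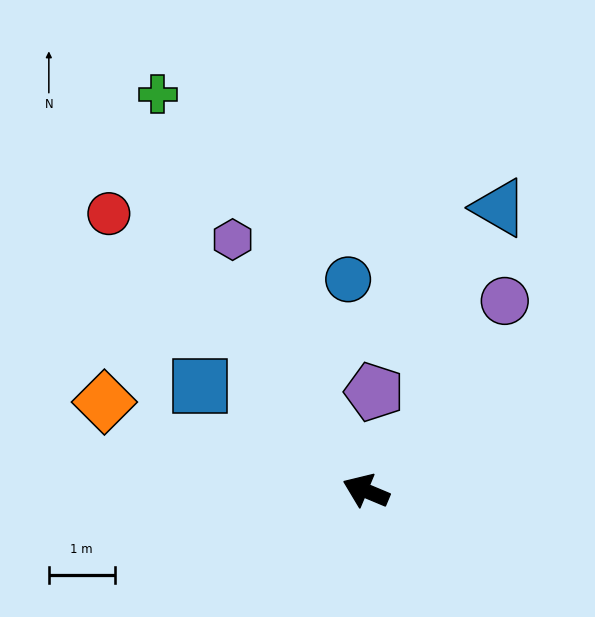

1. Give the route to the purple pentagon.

turn right 72°, forward 1.5 m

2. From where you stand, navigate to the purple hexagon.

turn right 39°, forward 4.3 m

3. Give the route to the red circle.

turn right 24°, forward 5.7 m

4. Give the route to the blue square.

turn right 10°, forward 3.0 m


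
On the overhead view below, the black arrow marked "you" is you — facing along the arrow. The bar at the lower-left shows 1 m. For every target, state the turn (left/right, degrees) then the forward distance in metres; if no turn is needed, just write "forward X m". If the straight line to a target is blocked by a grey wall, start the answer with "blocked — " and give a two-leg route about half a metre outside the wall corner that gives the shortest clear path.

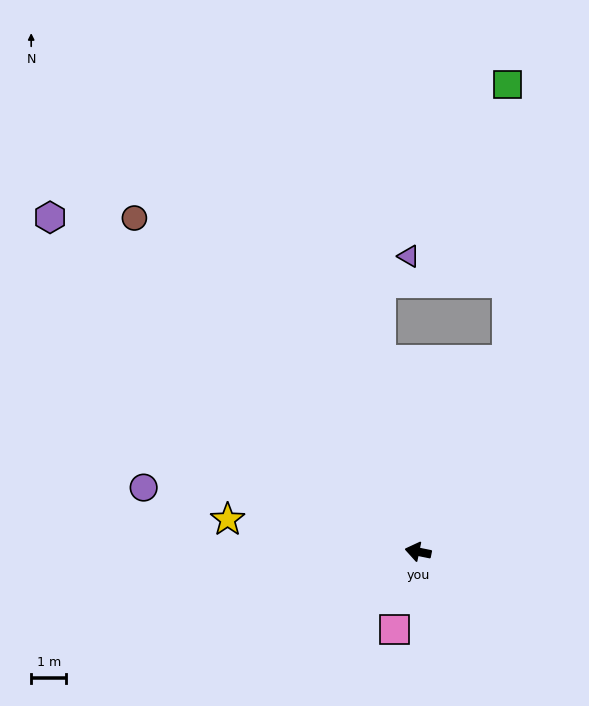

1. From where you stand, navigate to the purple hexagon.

turn right 31°, forward 14.1 m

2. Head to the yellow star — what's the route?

forward 5.5 m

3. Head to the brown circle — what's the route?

turn right 38°, forward 12.5 m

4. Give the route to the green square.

blocked — turn right 103°, forward 6.0 m, then turn left 24°, forward 7.8 m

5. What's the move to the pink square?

turn left 85°, forward 2.3 m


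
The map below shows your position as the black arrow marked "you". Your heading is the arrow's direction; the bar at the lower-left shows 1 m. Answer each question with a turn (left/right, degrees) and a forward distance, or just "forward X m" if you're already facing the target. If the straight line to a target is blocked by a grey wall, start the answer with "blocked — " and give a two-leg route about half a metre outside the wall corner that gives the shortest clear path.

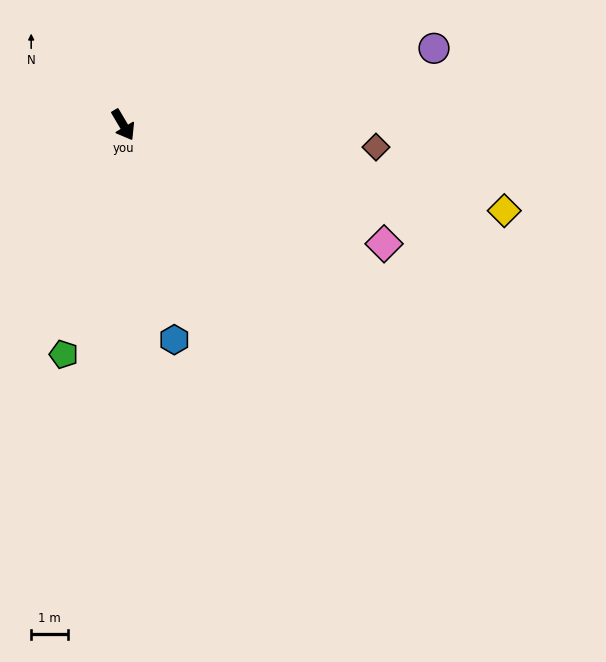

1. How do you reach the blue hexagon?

turn right 17°, forward 6.1 m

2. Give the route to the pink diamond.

turn left 35°, forward 7.9 m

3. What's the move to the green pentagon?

turn right 45°, forward 6.5 m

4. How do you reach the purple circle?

turn left 73°, forward 8.8 m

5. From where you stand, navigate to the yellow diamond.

turn left 47°, forward 10.7 m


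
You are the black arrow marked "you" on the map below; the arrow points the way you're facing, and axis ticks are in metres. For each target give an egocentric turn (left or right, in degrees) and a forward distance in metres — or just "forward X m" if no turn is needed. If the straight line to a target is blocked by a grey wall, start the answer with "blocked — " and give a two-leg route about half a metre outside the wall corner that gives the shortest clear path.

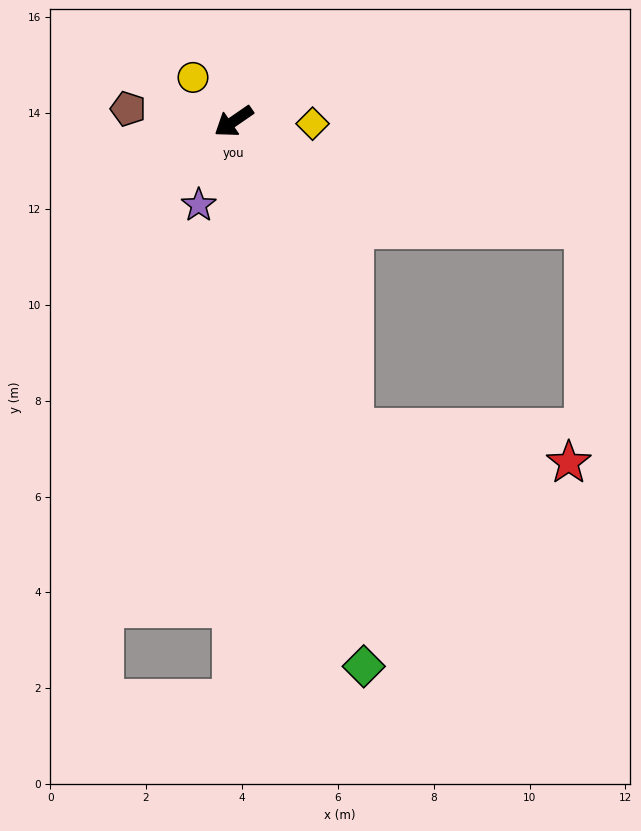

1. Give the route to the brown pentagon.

turn right 41°, forward 2.2 m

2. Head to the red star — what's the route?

blocked — turn left 77°, forward 6.9 m, then turn left 59°, forward 4.5 m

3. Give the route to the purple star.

turn left 33°, forward 1.9 m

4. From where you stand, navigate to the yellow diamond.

turn left 144°, forward 1.6 m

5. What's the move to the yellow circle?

turn right 82°, forward 1.2 m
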